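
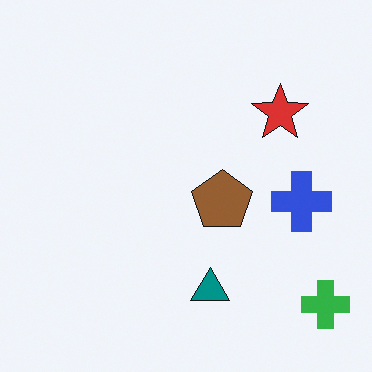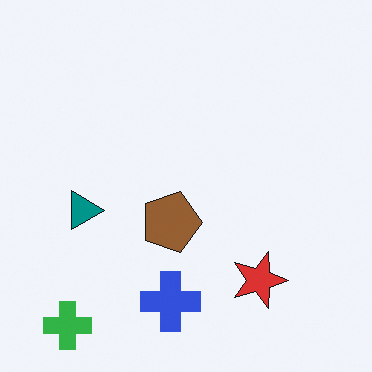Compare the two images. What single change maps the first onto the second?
It was rotated 90° clockwise.

The green cross sits in the bottom-right of the first image and the bottom-left of the second — consistent with a whole-image 90° clockwise rotation.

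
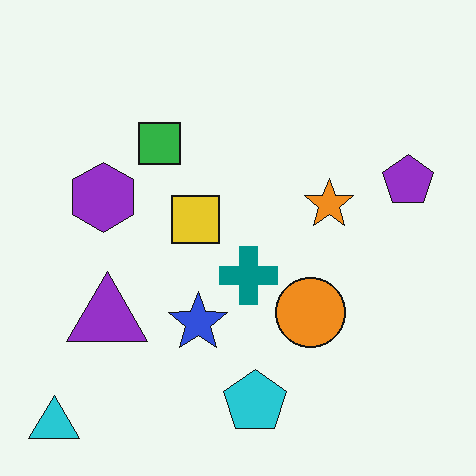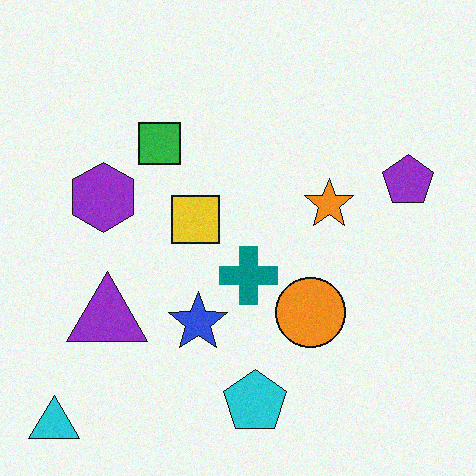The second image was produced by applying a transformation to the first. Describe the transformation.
Degraded with subtle gaussian noise.

Random speckle covers the whole image, including the flat background.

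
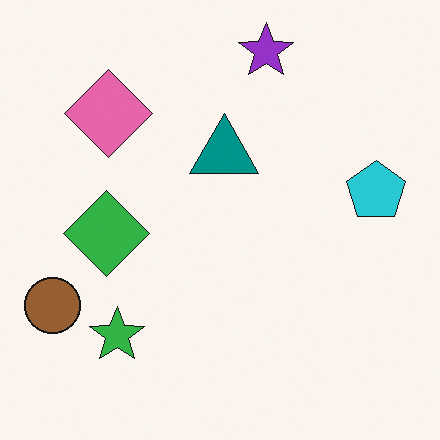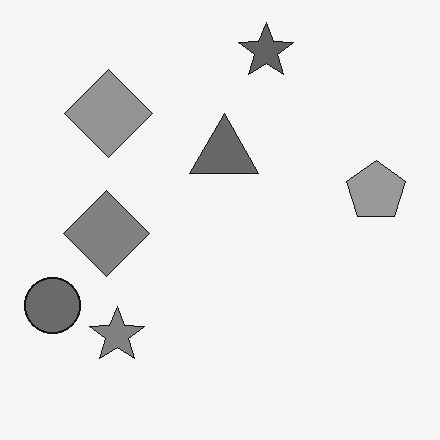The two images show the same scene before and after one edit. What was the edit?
The second image is the first converted to grayscale.

All color is removed — every shape is now a shade of grey.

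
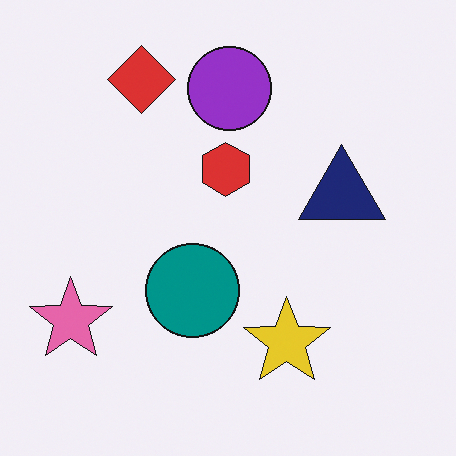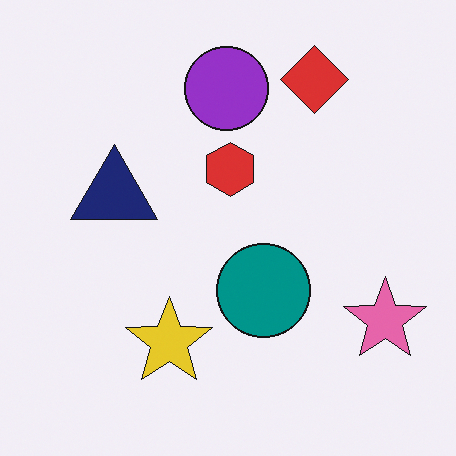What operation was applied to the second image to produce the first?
The image was flipped horizontally (left ↔ right).

The pink star is in the bottom-right of the second image and the bottom-left of the first — shapes on opposite sides of the vertical midline have swapped in a mirror flip.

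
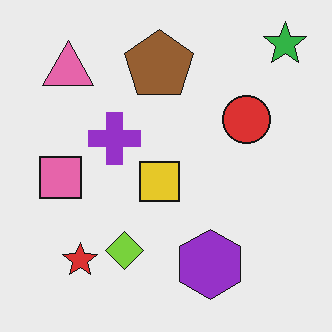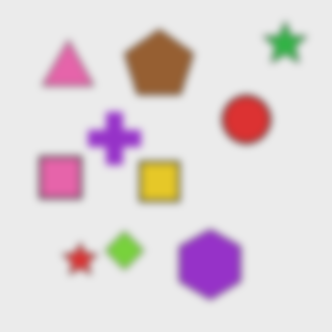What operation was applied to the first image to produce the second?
It was noticeably gaussian-blurred.

Shape edges and outlines are uniformly softened across the whole image.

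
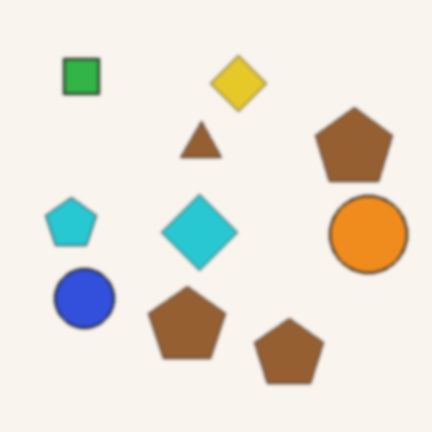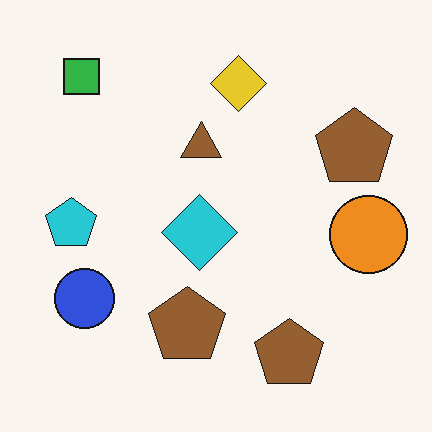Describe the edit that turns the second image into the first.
Given a subtle gaussian blur.

Shape edges and outlines are uniformly softened across the whole image.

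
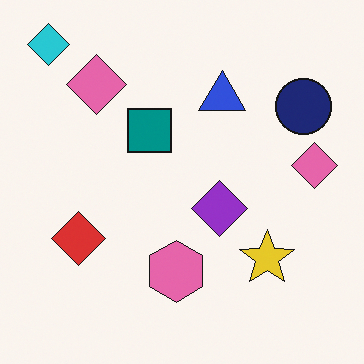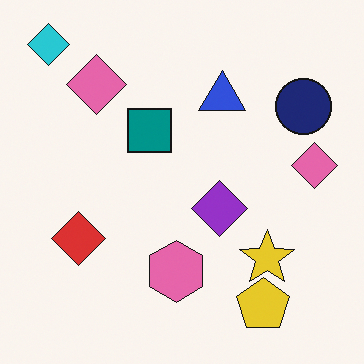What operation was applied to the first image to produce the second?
It was overlaid with an additional yellow pentagon.

A yellow pentagon appears in the second image that is absent from the first.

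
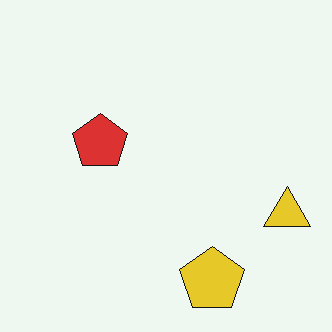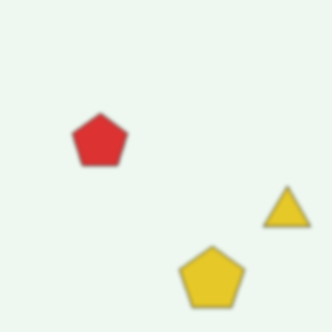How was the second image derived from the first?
It was slightly softened.

Shape edges and outlines are uniformly softened across the whole image.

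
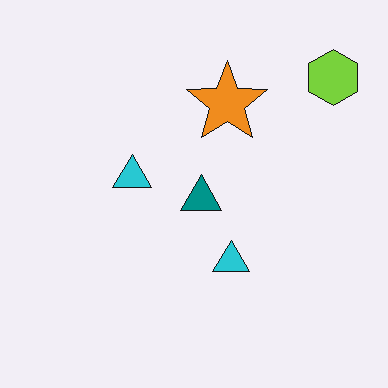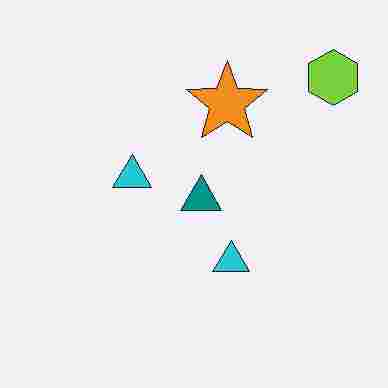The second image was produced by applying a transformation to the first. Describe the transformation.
The image was heavily JPEG-compressed with obvious blocking artifacts.

Blocky 8×8 compression artifacts appear around shape edges and the flat background shows ringing — characteristic JPEG degradation.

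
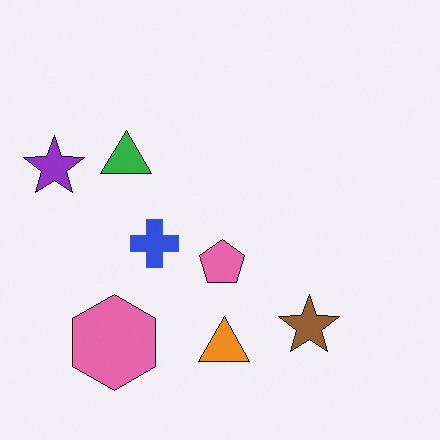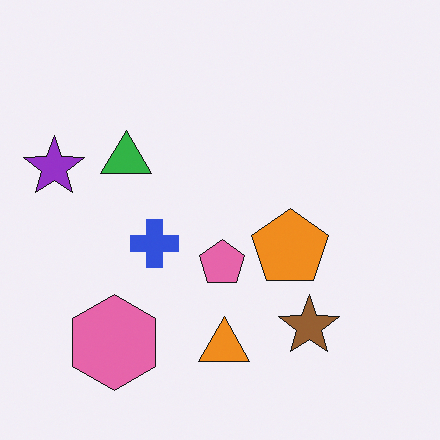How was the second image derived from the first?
The transformation is: overlaid with an additional orange pentagon.

An orange pentagon appears in the second image that is absent from the first.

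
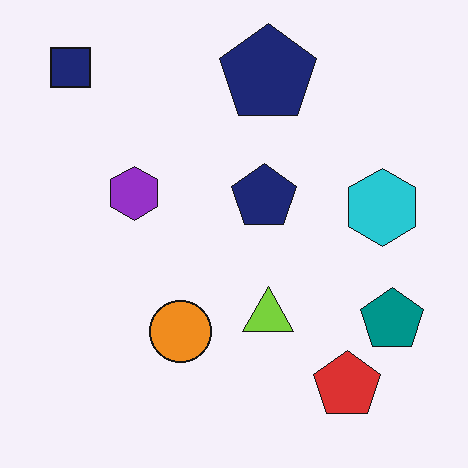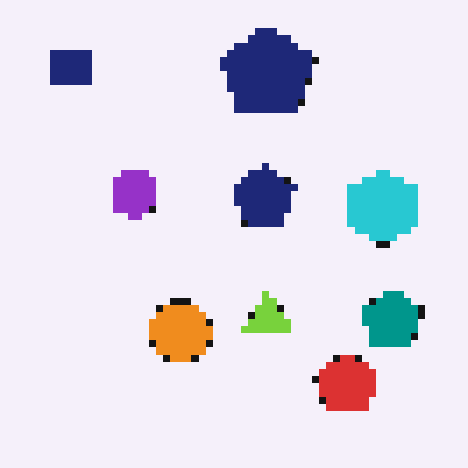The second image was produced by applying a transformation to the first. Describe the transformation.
The image was pixelated into visible square blocks.

Shapes are reduced to large square blocks; fine edges and outlines are lost — a downscale-then-upscale (mosaic) effect.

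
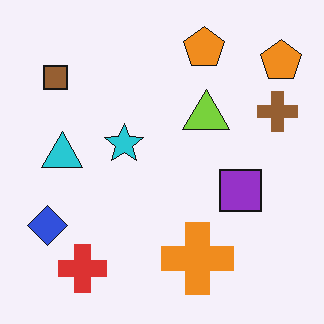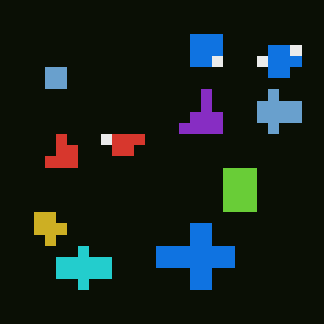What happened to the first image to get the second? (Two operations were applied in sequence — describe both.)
This is the original image color-inverted (negative), then heavily pixelated into large blocks.

The light background has become dark and every shape's color is its complement — a photographic negative. Shapes are reduced to large square blocks; fine edges and outlines are lost — a downscale-then-upscale (mosaic) effect.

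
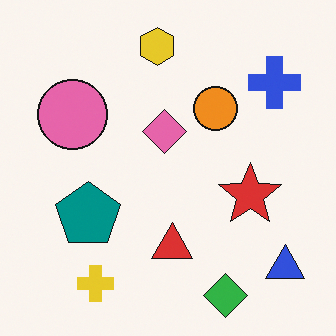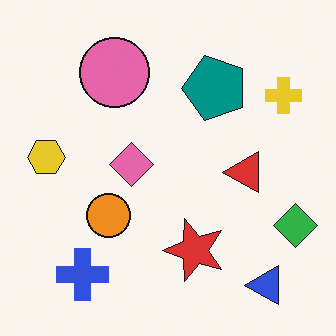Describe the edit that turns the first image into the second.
It was transposed (reflected across the top-left ↔ bottom-right diagonal).

Shapes have swapped their row and column positions — what was in the top-right is now in the bottom-left — a diagonal reflection.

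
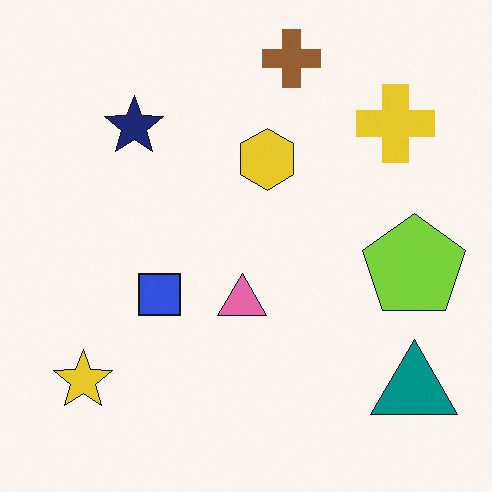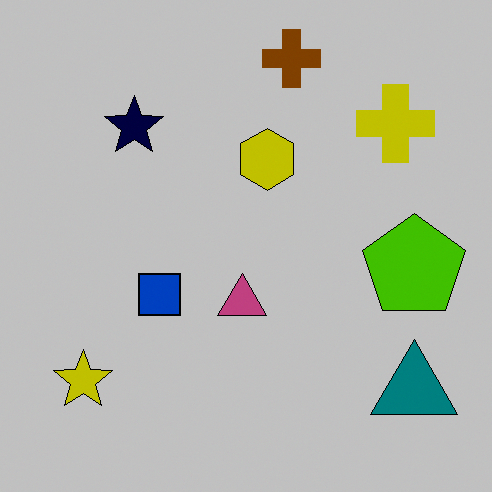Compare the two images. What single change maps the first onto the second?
The transformation is: heavily posterized to just a handful of flat colors.

Each flat color has snapped to a coarser quantized level — most visibly, the near-white background has dropped to a flat grey.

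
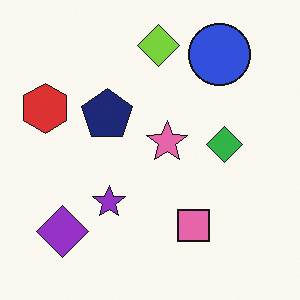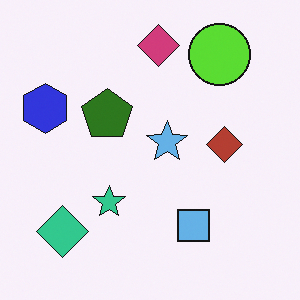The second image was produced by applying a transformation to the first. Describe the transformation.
The image was hue-shifted by a large amount.

Every shape's color has rotated by the same amount around the hue wheel — a uniform hue shift.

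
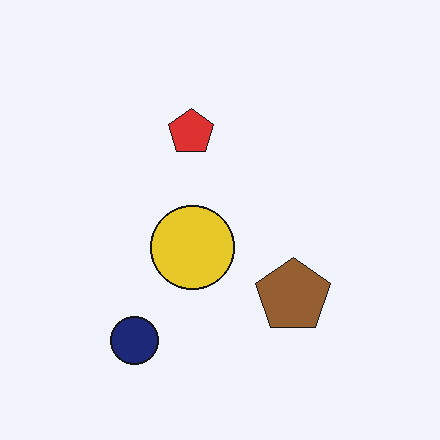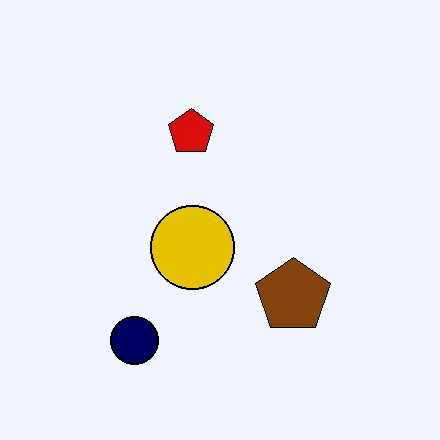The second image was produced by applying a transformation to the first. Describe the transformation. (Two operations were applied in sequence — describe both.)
The second image is the first given moderate JPEG compression, then given slightly increased contrast.

Blocky 8×8 compression artifacts appear around shape edges and the flat background shows ringing — characteristic JPEG degradation. Tones are pushed away from mid-grey across the whole image — a global contrast change.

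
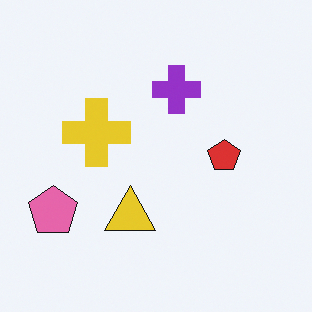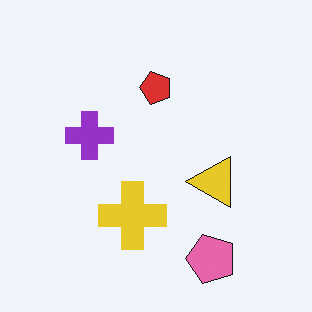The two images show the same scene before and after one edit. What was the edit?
The image was rotated 90° counter-clockwise.

The pink pentagon sits in the bottom-left of the first image and the bottom-right of the second — consistent with a whole-image 90° counter-clockwise rotation.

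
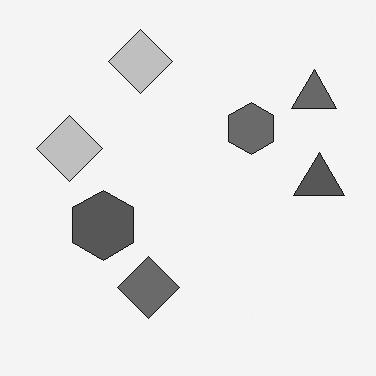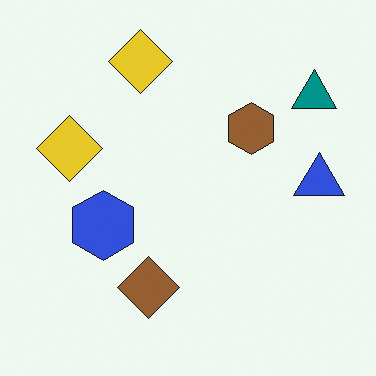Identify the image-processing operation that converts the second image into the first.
This is the original image converted to grayscale.

All color is removed — every shape is now a shade of grey.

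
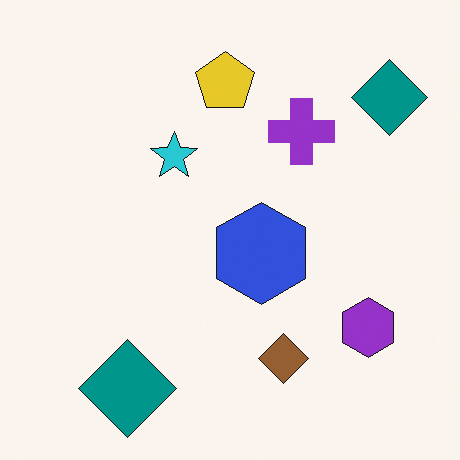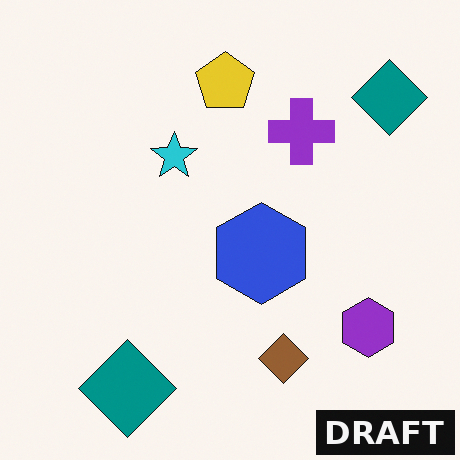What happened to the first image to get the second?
It was watermarked with the text "DRAFT" in the lower-right corner.

A dark label reading "DRAFT" appears in the lower-right corner.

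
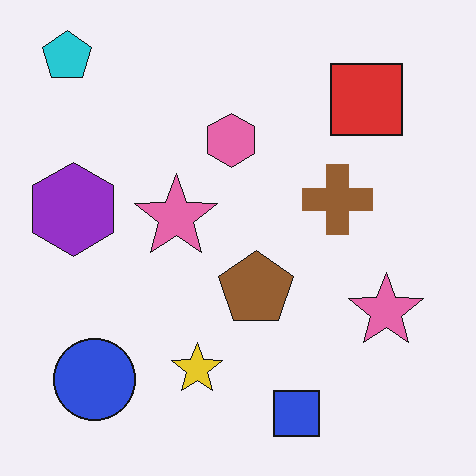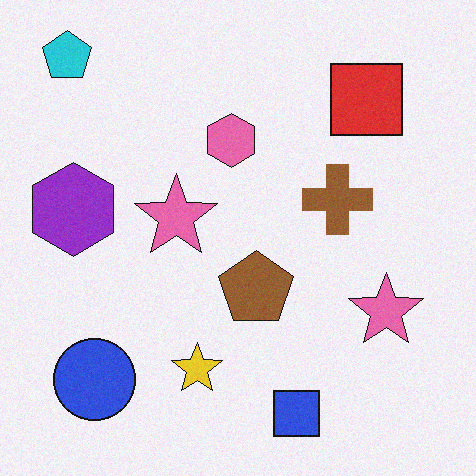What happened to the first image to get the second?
The second image is the first degraded with light additive noise.

Random speckle covers the whole image, including the flat background.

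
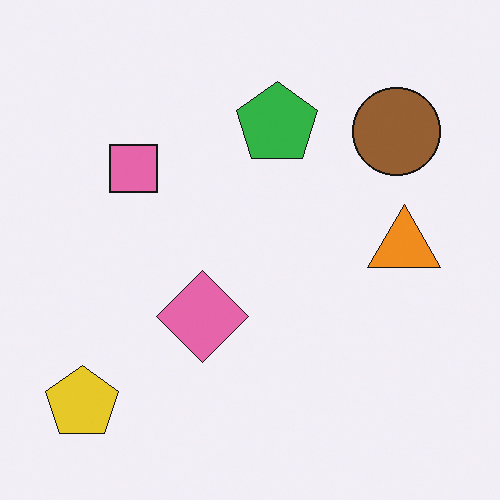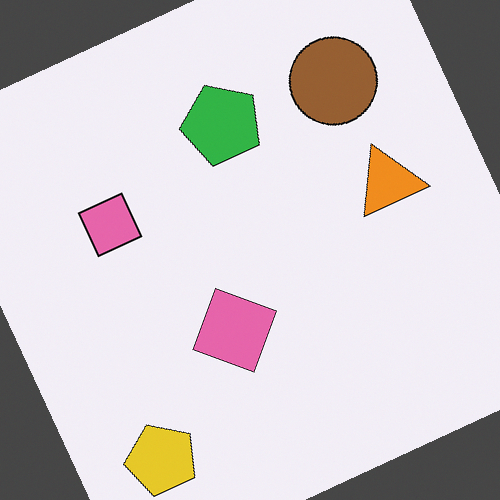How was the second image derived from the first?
The image was rotated counter-clockwise by a clearly visible amount.

Every shape is tilted by the same angle and the image corners show triangular fill wedges — a whole-image rotation by a non-right angle.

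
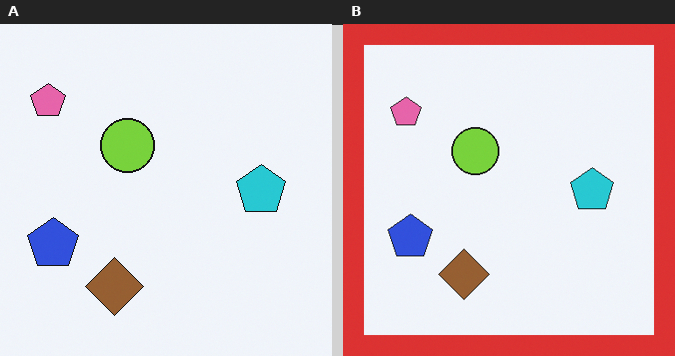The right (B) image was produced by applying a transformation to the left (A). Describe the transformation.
Framed with a red border.

A solid red frame runs around the edge of the right (B) image, with the content slightly shrunk inside it.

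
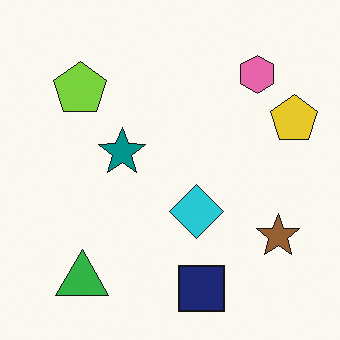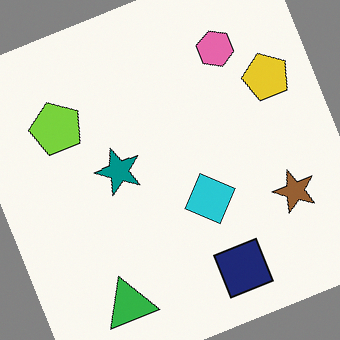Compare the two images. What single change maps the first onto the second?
The transformation is: rotated counter-clockwise by a moderate amount.

Every shape is tilted by the same angle and the image corners show triangular fill wedges — a whole-image rotation by a non-right angle.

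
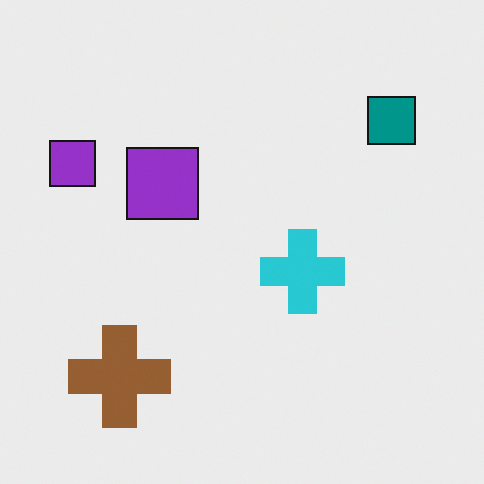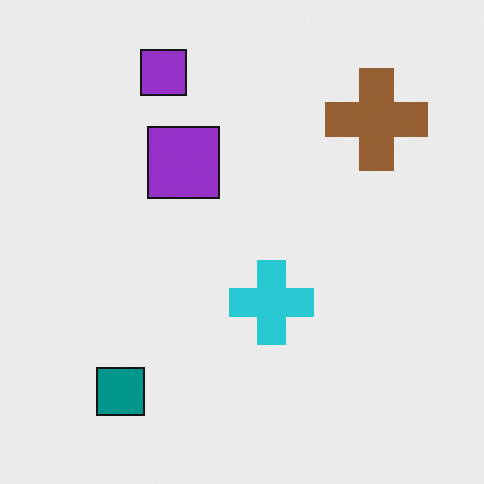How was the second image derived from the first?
The transformation is: transposed (reflected across the top-left ↔ bottom-right diagonal).

Shapes have swapped their row and column positions — what was in the top-right is now in the bottom-left — a diagonal reflection.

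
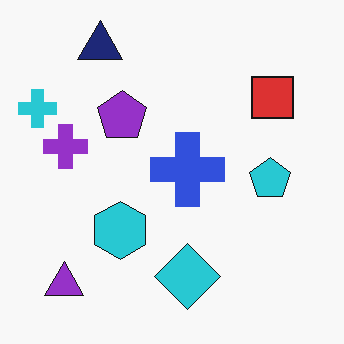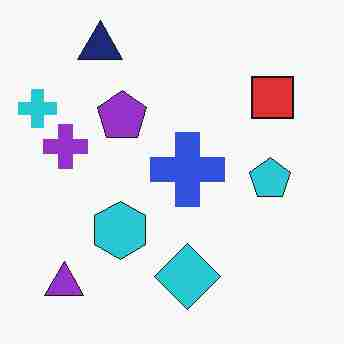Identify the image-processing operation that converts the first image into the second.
The second image is the first degraded with heavy JPEG compression.

Blocky 8×8 compression artifacts appear around shape edges and the flat background shows ringing — characteristic JPEG degradation.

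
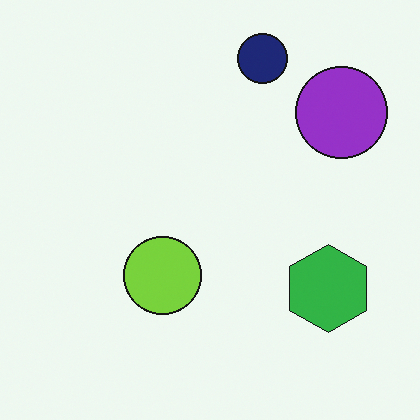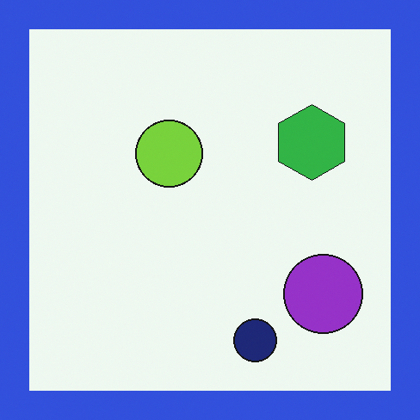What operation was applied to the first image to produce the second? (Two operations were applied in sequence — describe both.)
The transformation is: flipped vertically (top ↔ bottom), then framed with a blue border.

The navy circle is in the top of the first image and the bottom of the second — shapes on opposite sides of the horizontal midline have swapped in a mirror flip. A solid blue frame runs around the edge of the second image, with the content slightly shrunk inside it.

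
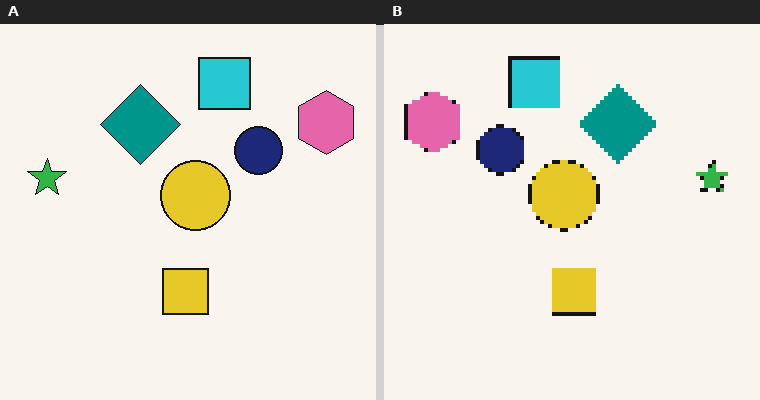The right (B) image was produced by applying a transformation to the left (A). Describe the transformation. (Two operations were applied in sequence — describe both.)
The transformation is: flipped horizontally (left ↔ right), then mildly pixelated.

The green star is in the left of the left (A) image and the right of the right (B) — shapes on opposite sides of the vertical midline have swapped in a mirror flip. Shapes are reduced to large square blocks; fine edges and outlines are lost — a downscale-then-upscale (mosaic) effect.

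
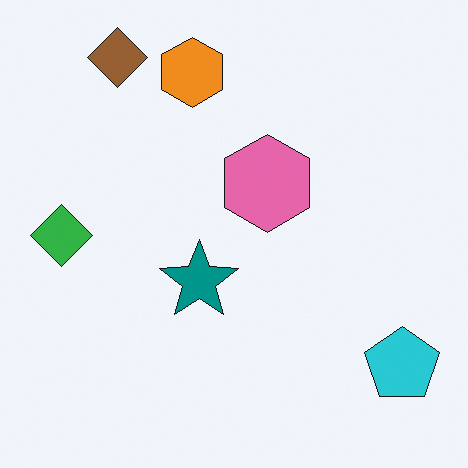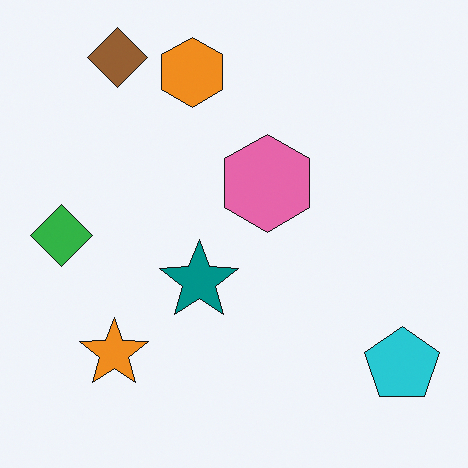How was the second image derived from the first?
Overlaid with an additional orange star.

An orange star appears in the second image that is absent from the first.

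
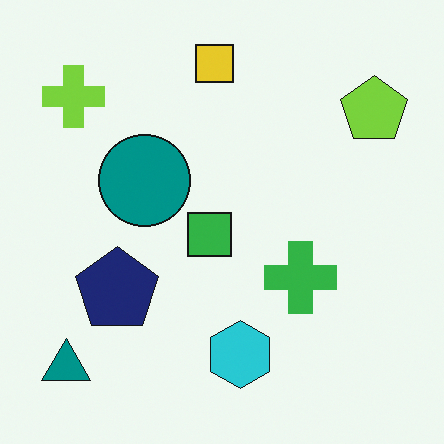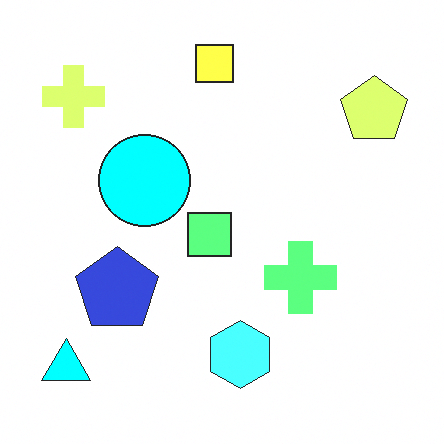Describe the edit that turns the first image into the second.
This is the original image brightened a lot.

Every pixel — background and shapes alike — is uniformly brightened.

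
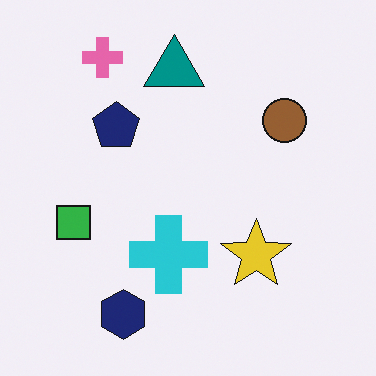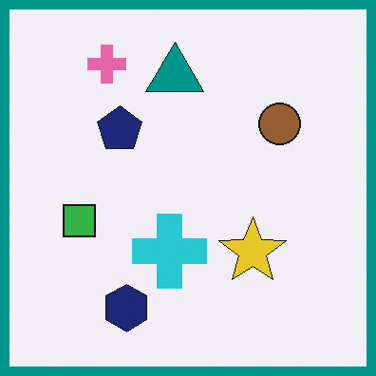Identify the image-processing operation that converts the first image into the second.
This is the original image framed with a teal border.

A solid teal frame runs around the edge of the second image, with the content slightly shrunk inside it.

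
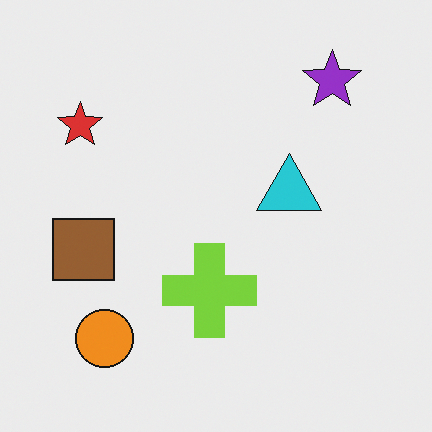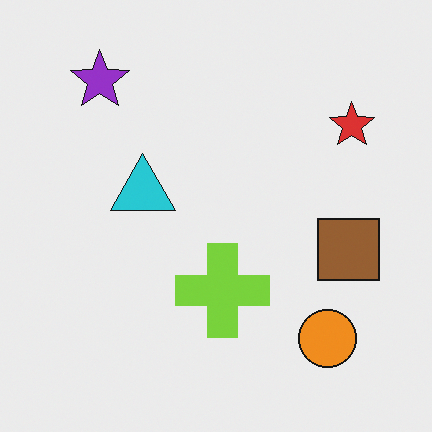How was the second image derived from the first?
The second image is the first flipped horizontally (left ↔ right).

The red star is in the top-left of the first image and the top-right of the second — shapes on opposite sides of the vertical midline have swapped in a mirror flip.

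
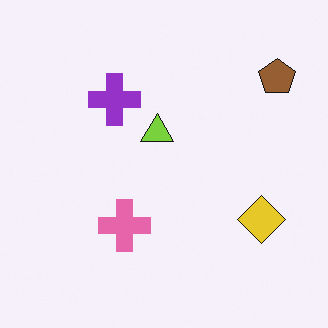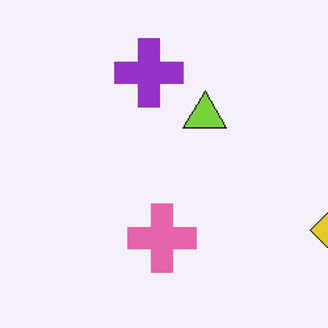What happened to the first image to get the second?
Cropped to a modestly smaller region and rescaled.

The visible shapes are larger and the field of view is narrower; shapes near the original edges may be partly or wholly outside the frame — a crop-and-rescale.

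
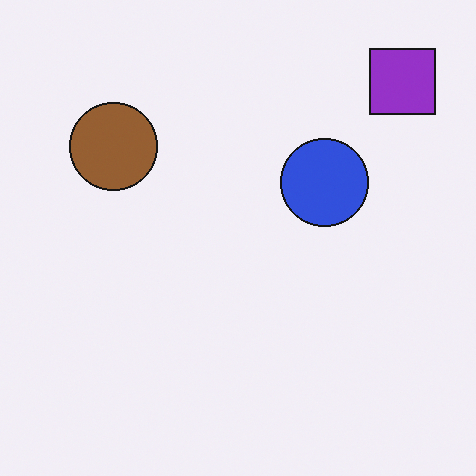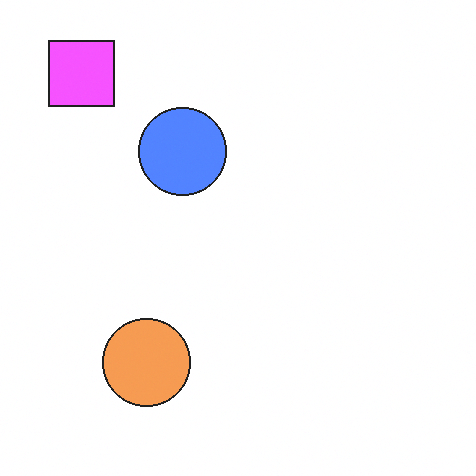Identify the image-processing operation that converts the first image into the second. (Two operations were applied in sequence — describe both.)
The second image is the first noticeably brightened, then rotated 90° counter-clockwise.

Every pixel — background and shapes alike — is uniformly brightened. The purple square sits in the top-right of the first image and the top-left of the second — consistent with a whole-image 90° counter-clockwise rotation.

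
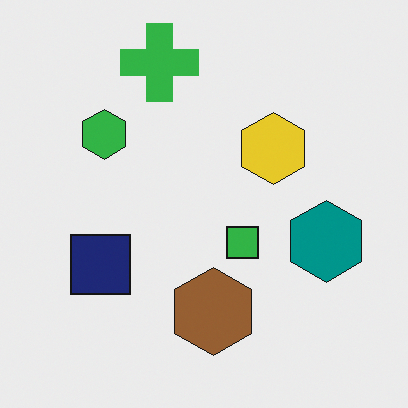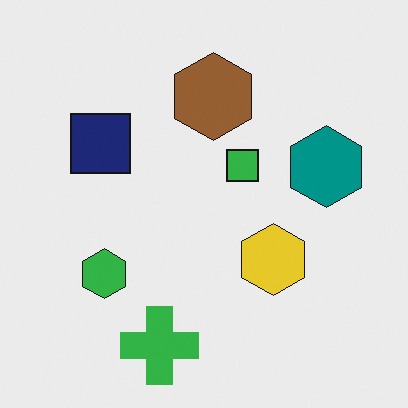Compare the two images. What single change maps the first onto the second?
The image was flipped vertically (top ↔ bottom).

The green cross is in the top of the first image and the bottom of the second — shapes on opposite sides of the horizontal midline have swapped in a mirror flip.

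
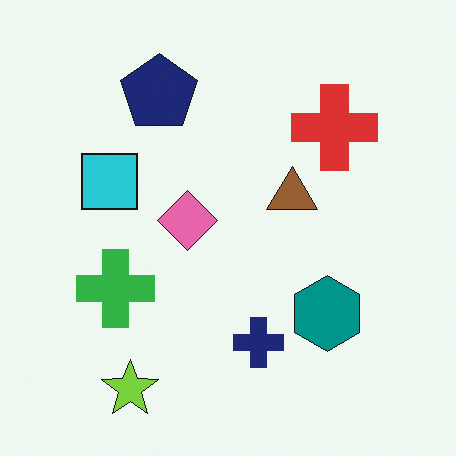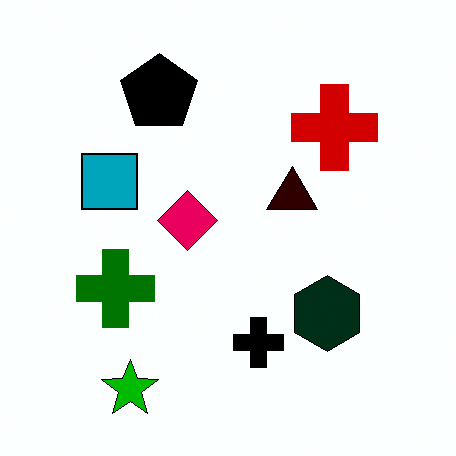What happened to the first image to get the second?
The second image is the first boosted in contrast.

Tones are pushed away from mid-grey across the whole image — a global contrast change.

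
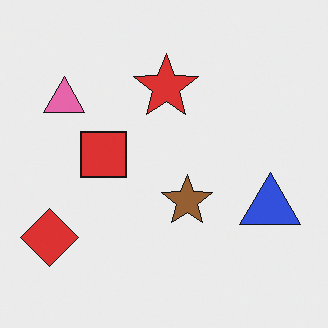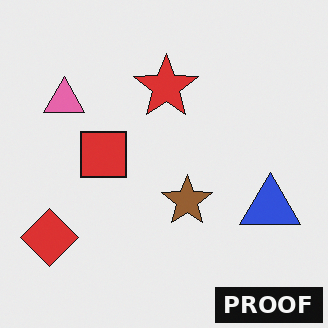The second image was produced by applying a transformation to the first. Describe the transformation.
Watermarked with the text "PROOF" in the lower-right corner.

A dark label reading "PROOF" appears in the lower-right corner.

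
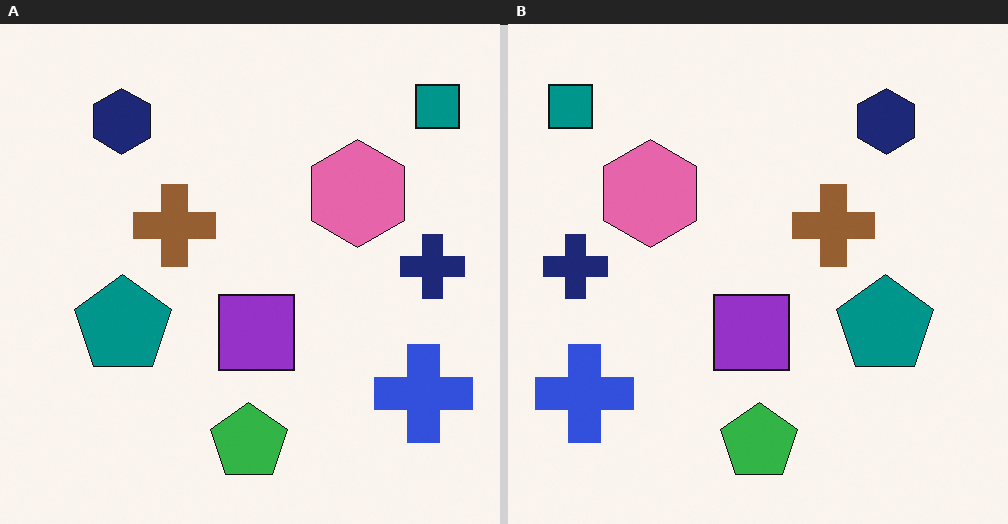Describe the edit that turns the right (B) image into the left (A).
The image was flipped horizontally (left ↔ right).

The teal square is in the top-left of the right (B) image and the top-right of the left (A) — shapes on opposite sides of the vertical midline have swapped in a mirror flip.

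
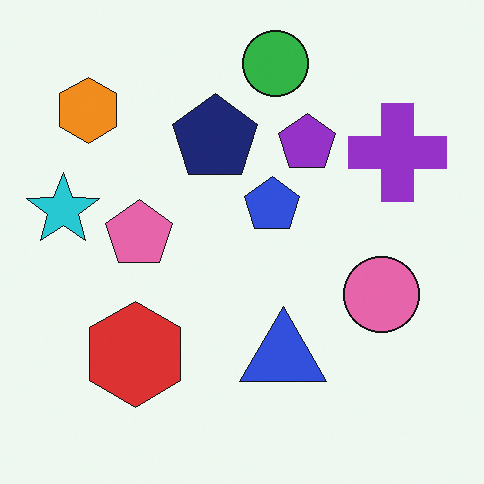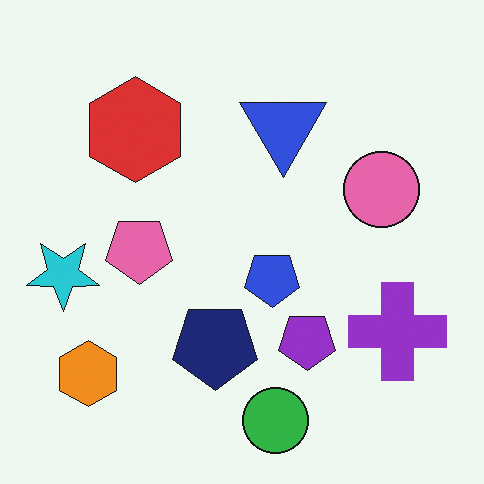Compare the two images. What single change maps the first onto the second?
This is the original image flipped vertically (top ↔ bottom).

The green circle is in the top of the first image and the bottom of the second — shapes on opposite sides of the horizontal midline have swapped in a mirror flip.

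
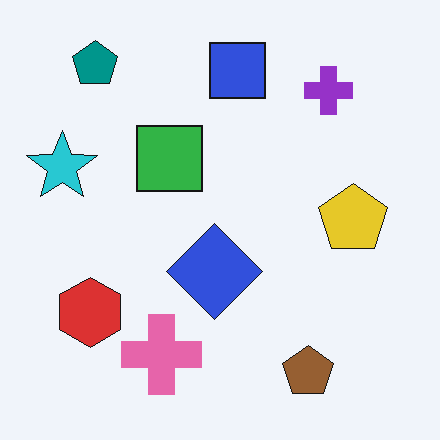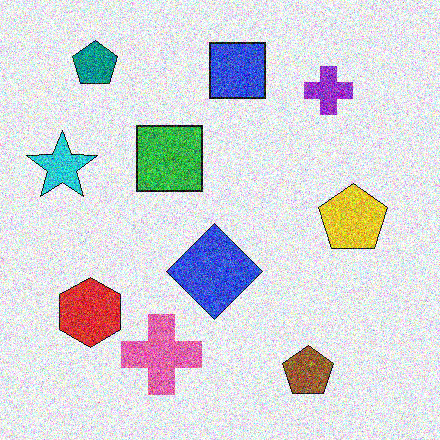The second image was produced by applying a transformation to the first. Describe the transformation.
It was degraded with strong gaussian noise.

Random speckle covers the whole image, including the flat background.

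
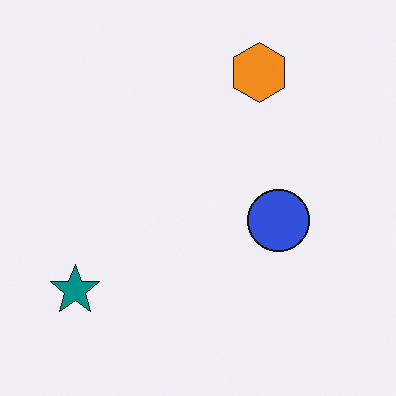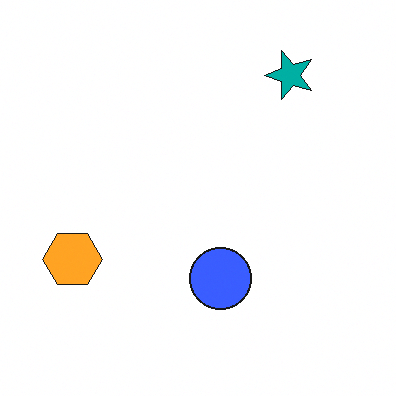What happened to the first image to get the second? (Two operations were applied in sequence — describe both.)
This is the original image transposed (reflected across the top-left ↔ bottom-right diagonal), then slightly brightened.

Shapes have swapped their row and column positions — what was in the top-right is now in the bottom-left — a diagonal reflection. Every pixel — background and shapes alike — is uniformly brightened.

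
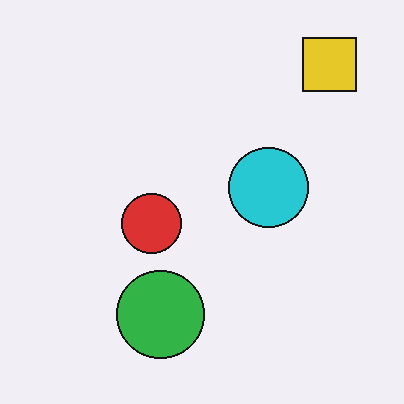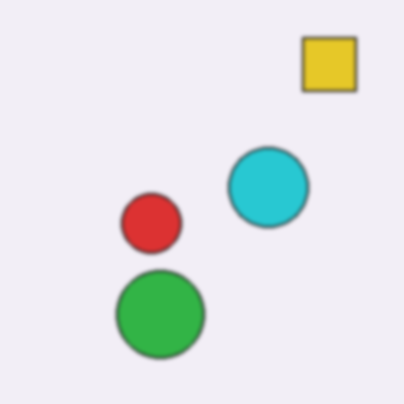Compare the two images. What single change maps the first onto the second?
This is the original image lightly blurred.

Shape edges and outlines are uniformly softened across the whole image.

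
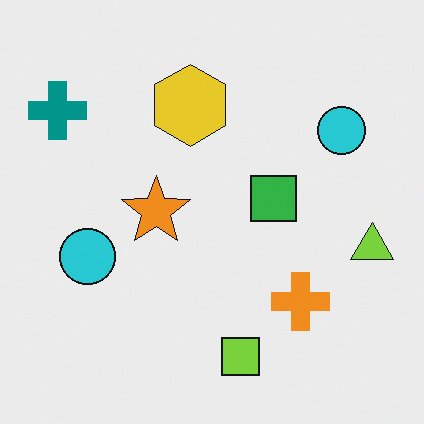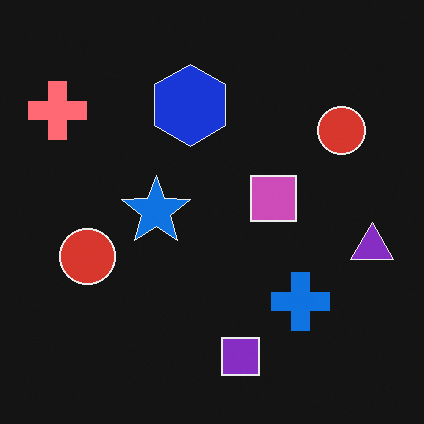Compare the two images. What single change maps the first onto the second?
The image was color-inverted (negative).

The light background has become dark and every shape's color is its complement — a photographic negative.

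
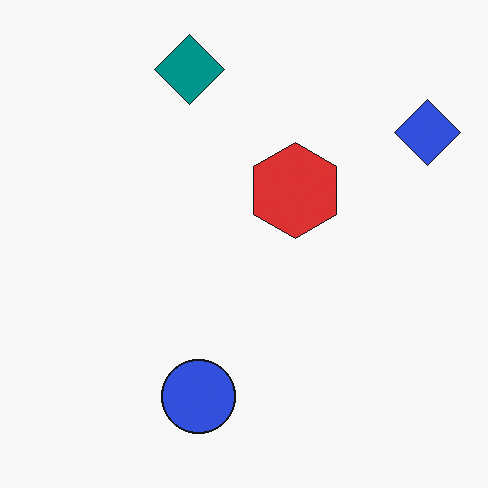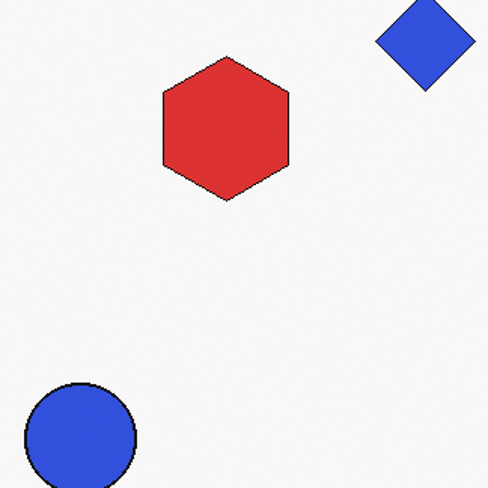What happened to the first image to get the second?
It was cropped to a modestly smaller region and rescaled.

The visible shapes are larger and the field of view is narrower; shapes near the original edges may be partly or wholly outside the frame — a crop-and-rescale.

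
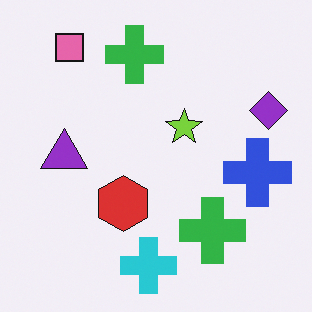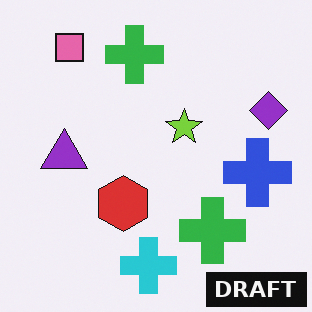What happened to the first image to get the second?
The image was watermarked with the text "DRAFT" in the lower-right corner.

A dark label reading "DRAFT" appears in the lower-right corner.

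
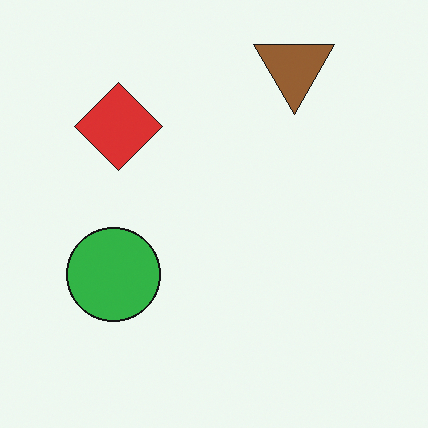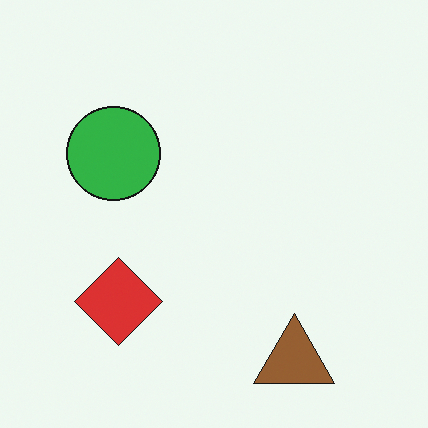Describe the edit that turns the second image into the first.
It was flipped vertically (top ↔ bottom).

The brown triangle is in the bottom-right of the second image and the top-right of the first — shapes on opposite sides of the horizontal midline have swapped in a mirror flip.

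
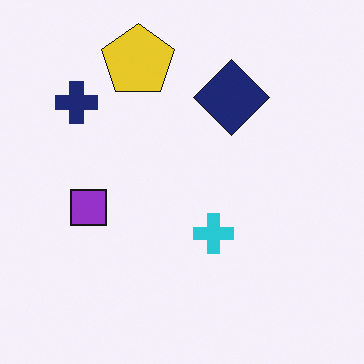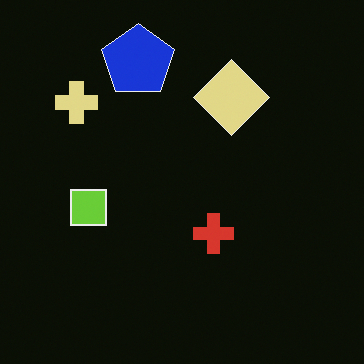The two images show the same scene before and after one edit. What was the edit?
The image was color-inverted (negative).

The light background has become dark and every shape's color is its complement — a photographic negative.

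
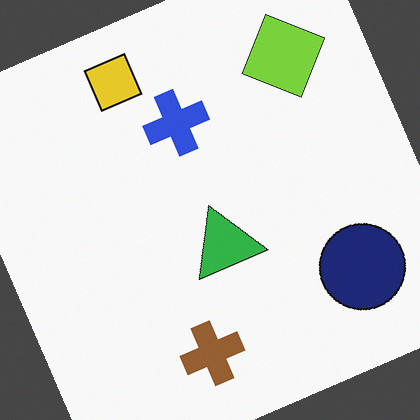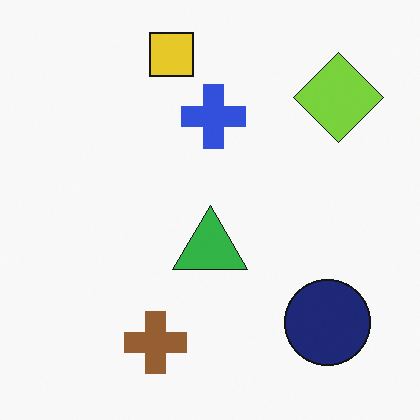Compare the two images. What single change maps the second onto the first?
Rotated counter-clockwise by a clearly visible amount.

Every shape is tilted by the same angle and the image corners show triangular fill wedges — a whole-image rotation by a non-right angle.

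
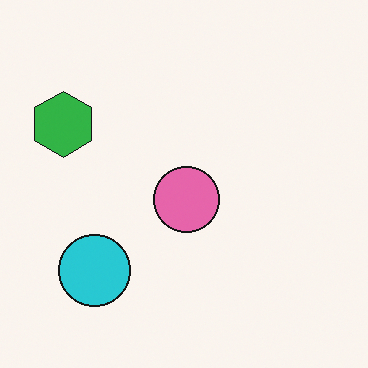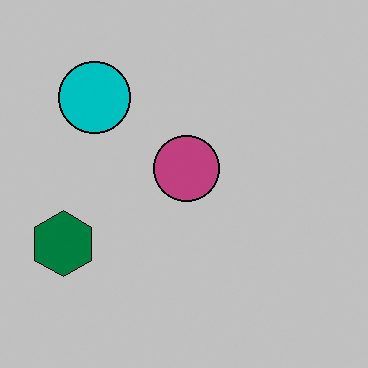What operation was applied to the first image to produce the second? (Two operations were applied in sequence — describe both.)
The image was heavily posterized to just a handful of flat colors, then flipped vertically (top ↔ bottom).

Each flat color has snapped to a coarser quantized level — most visibly, the near-white background has dropped to a flat grey. The cyan circle is in the bottom-left of the first image and the top-left of the second — shapes on opposite sides of the horizontal midline have swapped in a mirror flip.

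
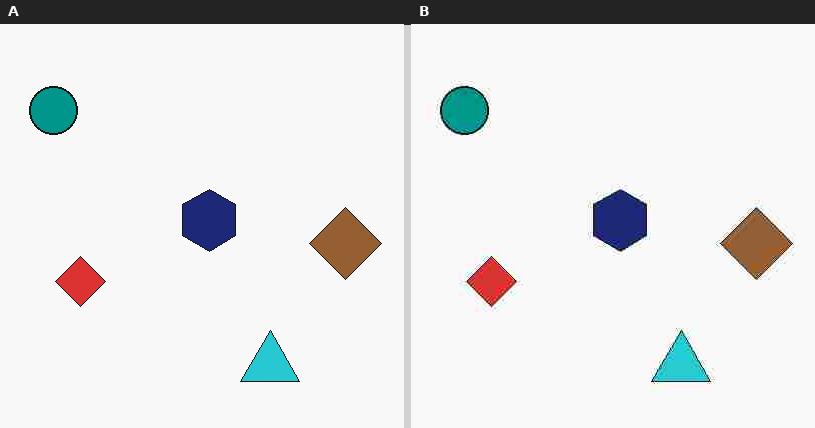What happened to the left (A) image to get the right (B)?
It was degraded with heavy JPEG compression.

Blocky 8×8 compression artifacts appear around shape edges and the flat background shows ringing — characteristic JPEG degradation.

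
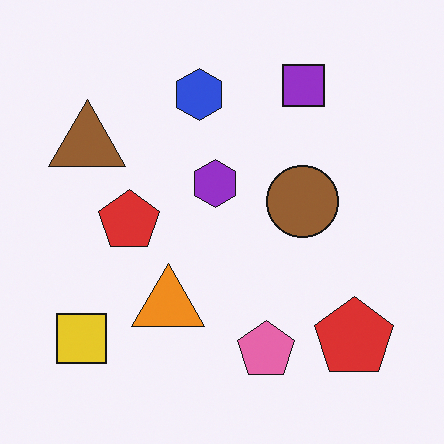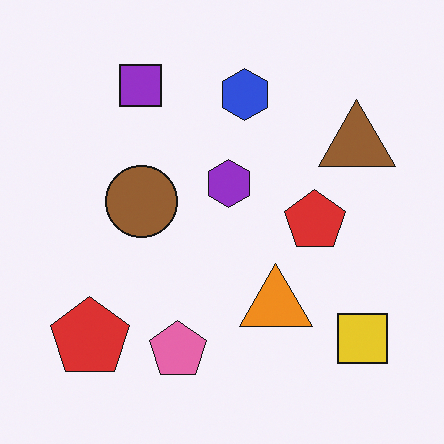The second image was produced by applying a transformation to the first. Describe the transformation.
The transformation is: flipped horizontally (left ↔ right).

The yellow square is in the bottom-left of the first image and the bottom-right of the second — shapes on opposite sides of the vertical midline have swapped in a mirror flip.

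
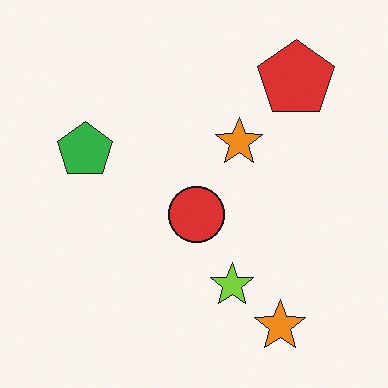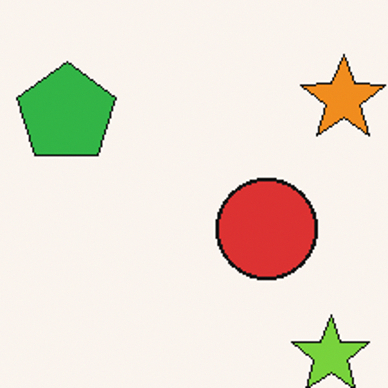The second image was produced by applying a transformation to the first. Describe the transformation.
The image was cropped to a noticeably smaller region and rescaled.

The visible shapes are larger and the field of view is narrower; shapes near the original edges may be partly or wholly outside the frame — a crop-and-rescale.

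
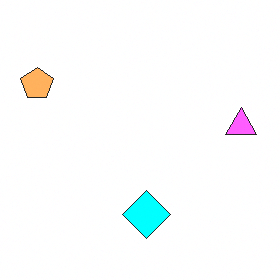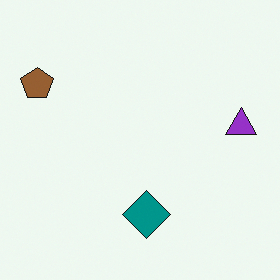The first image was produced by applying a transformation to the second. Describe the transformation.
The first image is the second noticeably brightened.

Every pixel — background and shapes alike — is uniformly brightened.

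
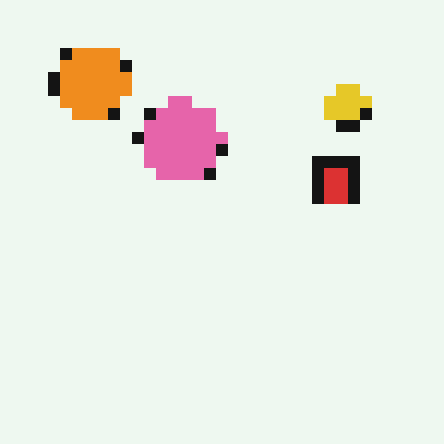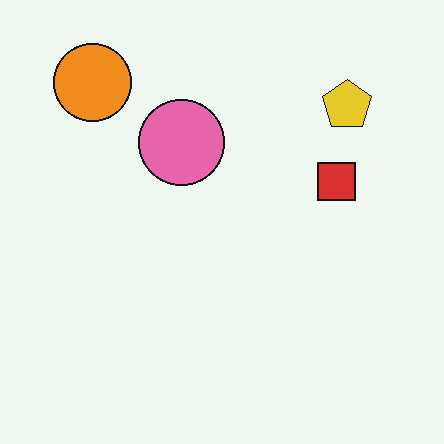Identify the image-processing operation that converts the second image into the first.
The transformation is: coarsely pixelated.

Shapes are reduced to large square blocks; fine edges and outlines are lost — a downscale-then-upscale (mosaic) effect.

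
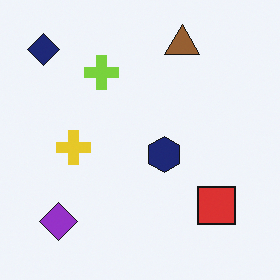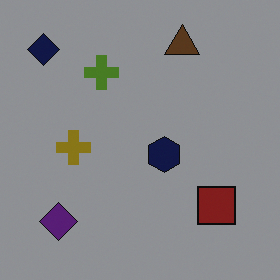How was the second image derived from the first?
Noticeably darkened.

Every pixel — background and shapes alike — is uniformly darkened.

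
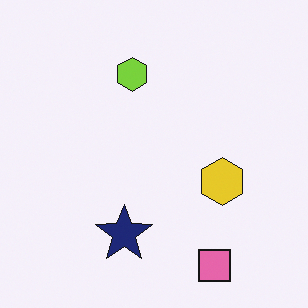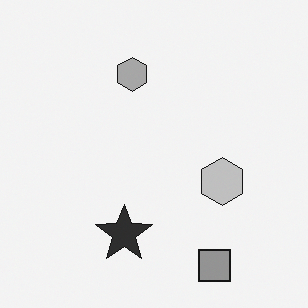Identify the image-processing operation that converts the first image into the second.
It was converted to grayscale.

All color is removed — every shape is now a shade of grey.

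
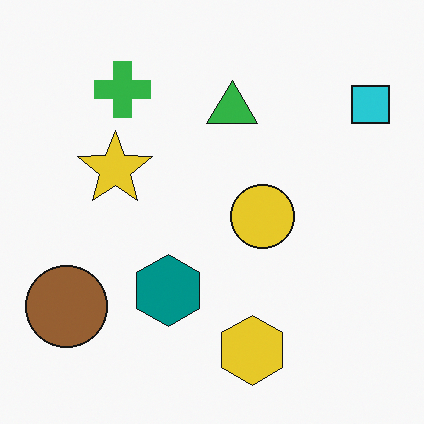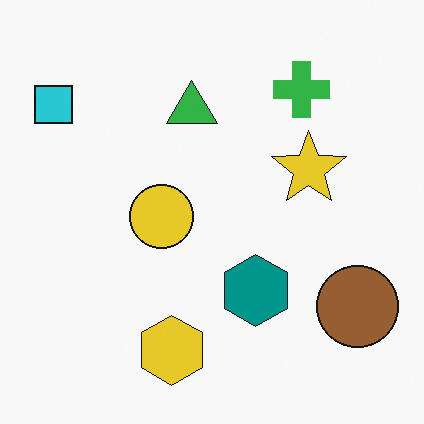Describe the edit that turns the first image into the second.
Flipped horizontally (left ↔ right).

The cyan square is in the top-right of the first image and the top-left of the second — shapes on opposite sides of the vertical midline have swapped in a mirror flip.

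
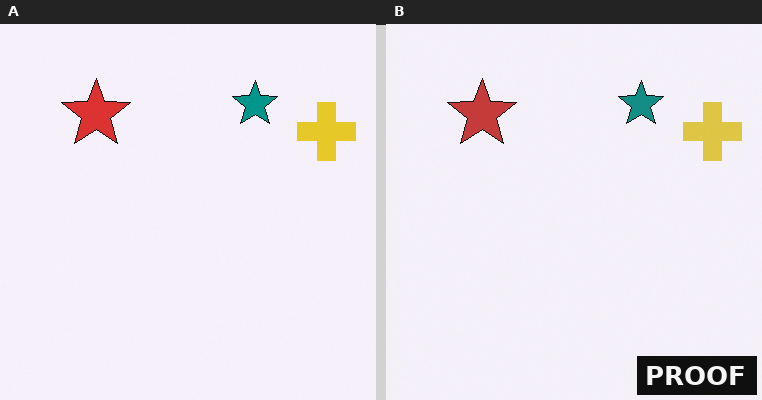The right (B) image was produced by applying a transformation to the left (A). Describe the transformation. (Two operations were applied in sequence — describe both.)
It was slightly desaturated, then watermarked with the text "PROOF" in the lower-right corner.

All colors are more muted and greyish — a global saturation change. A dark label reading "PROOF" appears in the lower-right corner.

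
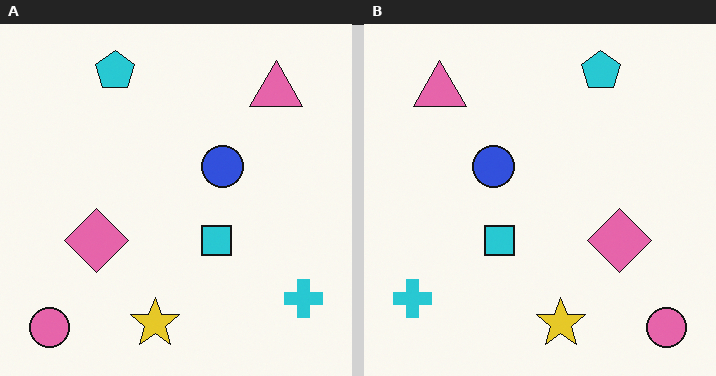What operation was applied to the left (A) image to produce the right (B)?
It was flipped horizontally (left ↔ right).

The cyan cross is in the bottom-right of the left (A) image and the bottom-left of the right (B) — shapes on opposite sides of the vertical midline have swapped in a mirror flip.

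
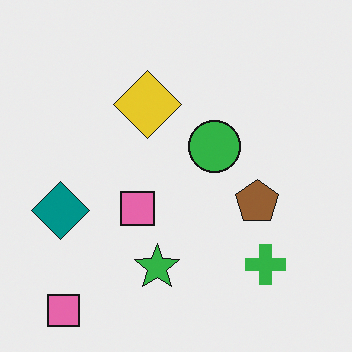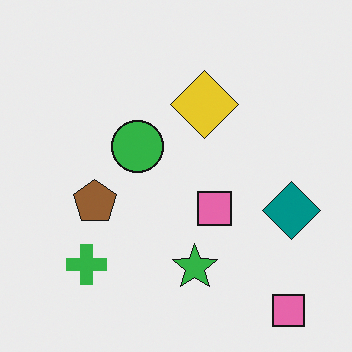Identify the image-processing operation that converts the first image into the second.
It was flipped horizontally (left ↔ right).

The teal diamond is in the left of the first image and the right of the second — shapes on opposite sides of the vertical midline have swapped in a mirror flip.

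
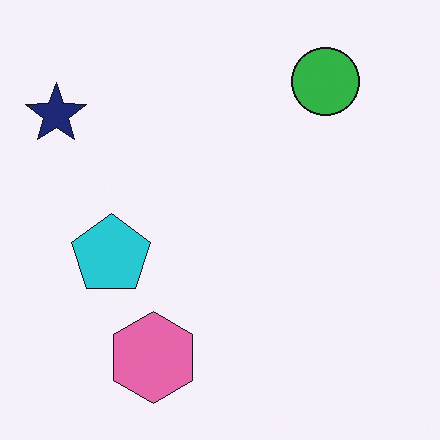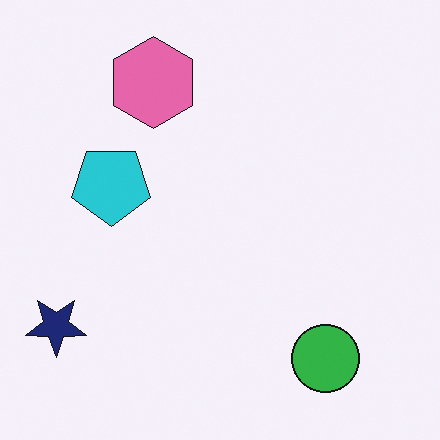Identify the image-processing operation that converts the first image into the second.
The transformation is: flipped vertically (top ↔ bottom).

The green circle is in the top-right of the first image and the bottom-right of the second — shapes on opposite sides of the horizontal midline have swapped in a mirror flip.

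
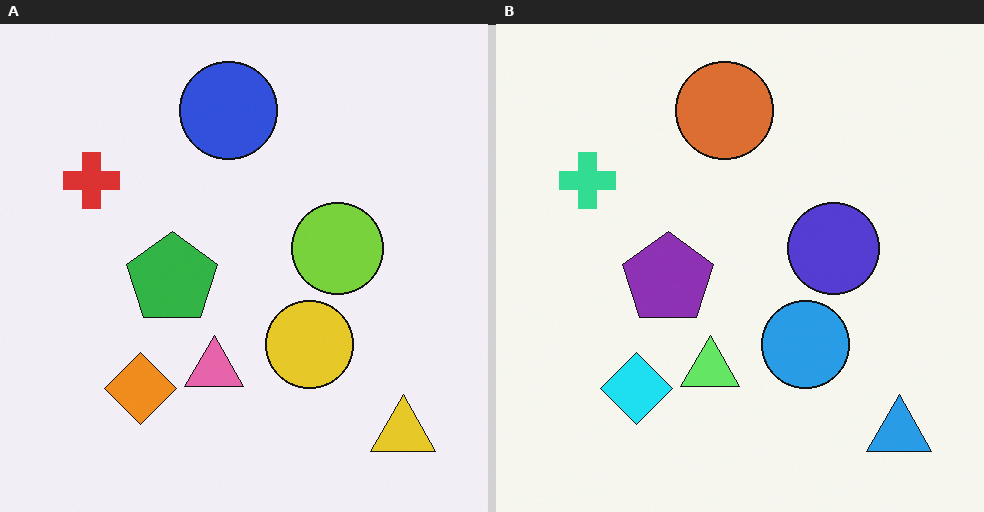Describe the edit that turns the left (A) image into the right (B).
Hue-shifted noticeably.

Every shape's color has rotated by the same amount around the hue wheel — a uniform hue shift.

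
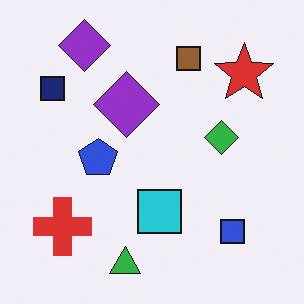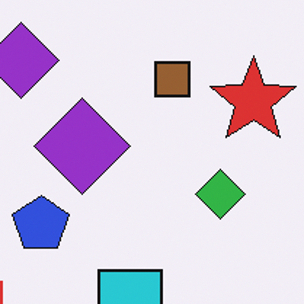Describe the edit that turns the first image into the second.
The transformation is: cropped slightly and scaled back up.

The visible shapes are larger and the field of view is narrower; shapes near the original edges may be partly or wholly outside the frame — a crop-and-rescale.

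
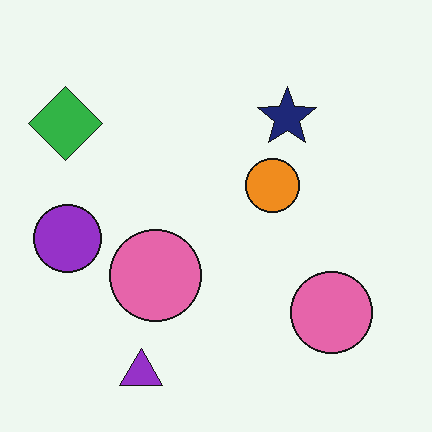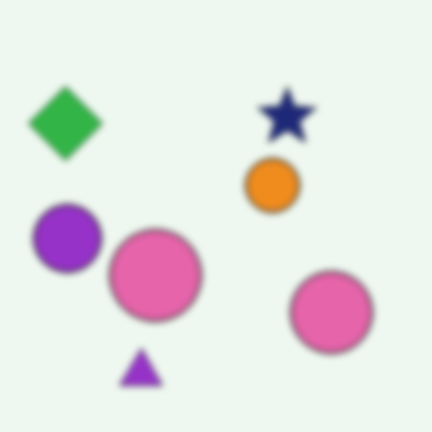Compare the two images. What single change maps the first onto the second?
This is the original image moderately blurred.

Shape edges and outlines are uniformly softened across the whole image.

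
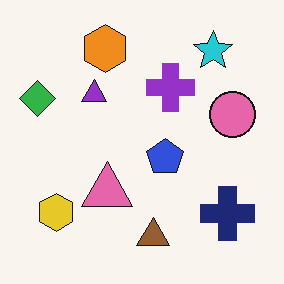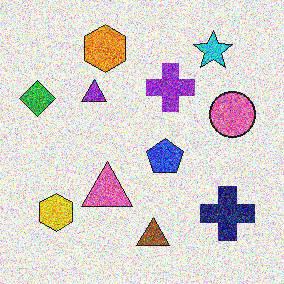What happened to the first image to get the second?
This is the original image degraded with strong gaussian noise.

Random speckle covers the whole image, including the flat background.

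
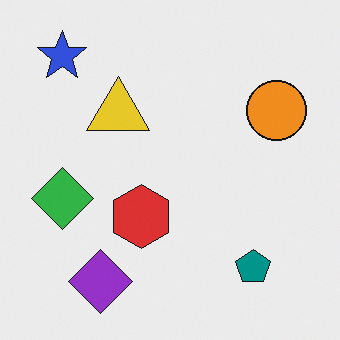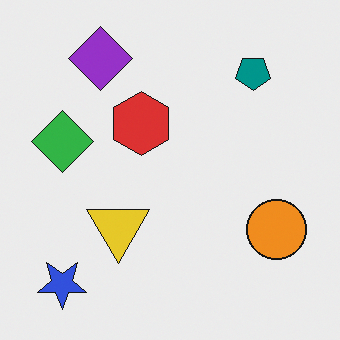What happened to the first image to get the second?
The transformation is: flipped vertically (top ↔ bottom).

The blue star is in the top-left of the first image and the bottom-left of the second — shapes on opposite sides of the horizontal midline have swapped in a mirror flip.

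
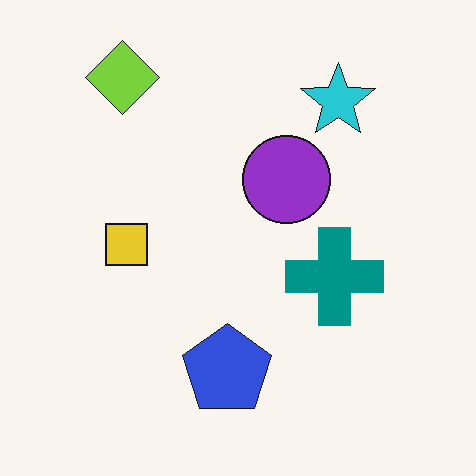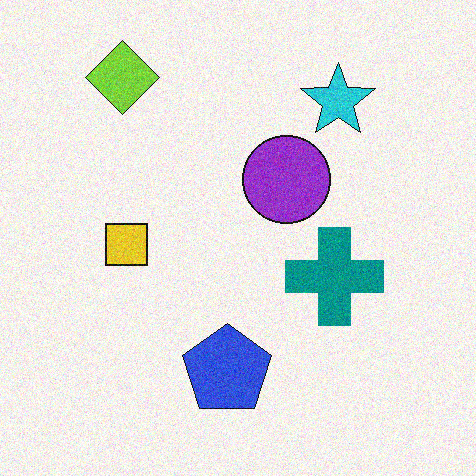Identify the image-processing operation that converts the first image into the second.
It was degraded with visible gaussian noise.

Random speckle covers the whole image, including the flat background.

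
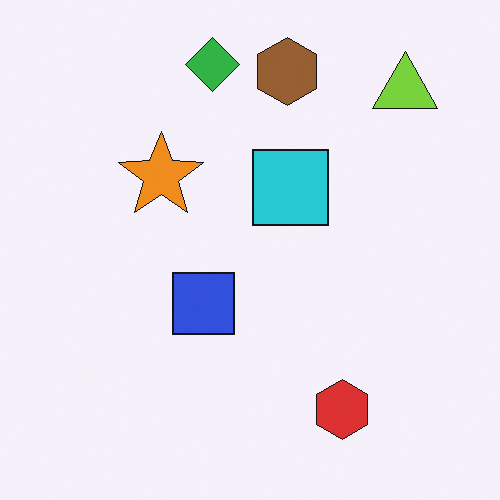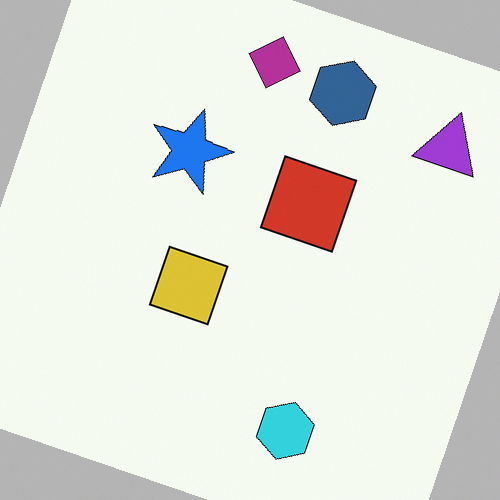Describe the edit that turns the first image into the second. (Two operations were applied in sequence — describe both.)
The second image is the first rotated clockwise by a clearly visible amount, then hue-shifted by a large amount.

Every shape is tilted by the same angle and the image corners show triangular fill wedges — a whole-image rotation by a non-right angle. Every shape's color has rotated by the same amount around the hue wheel — a uniform hue shift.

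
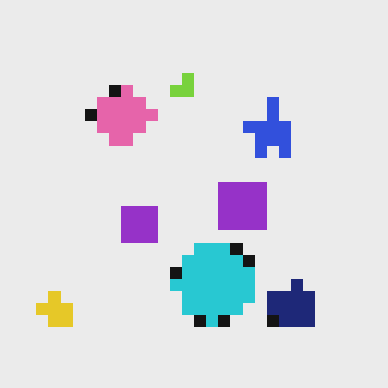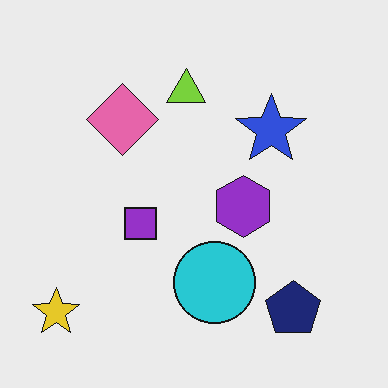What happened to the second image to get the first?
This is the original image heavily pixelated into large blocks.

Shapes are reduced to large square blocks; fine edges and outlines are lost — a downscale-then-upscale (mosaic) effect.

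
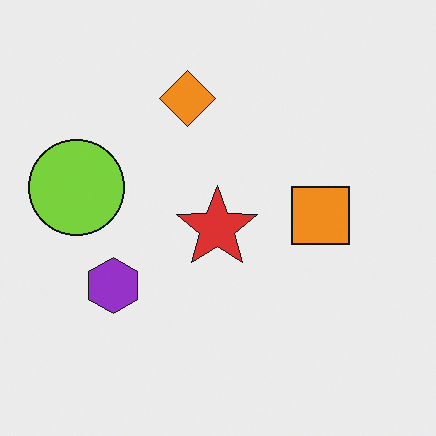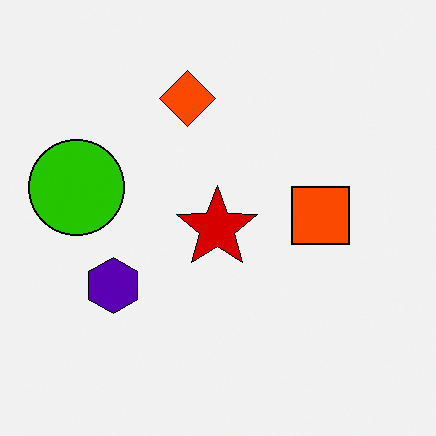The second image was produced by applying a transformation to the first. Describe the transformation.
The second image is the first boosted in contrast.

Tones are pushed away from mid-grey across the whole image — a global contrast change.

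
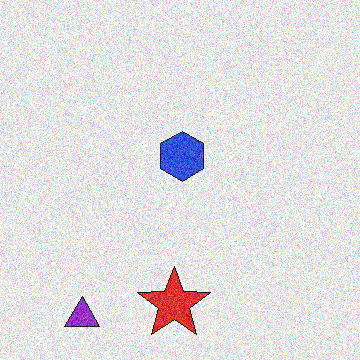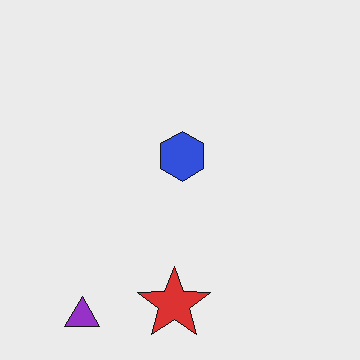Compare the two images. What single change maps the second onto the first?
The first image is the second degraded with moderate additive noise.

Random speckle covers the whole image, including the flat background.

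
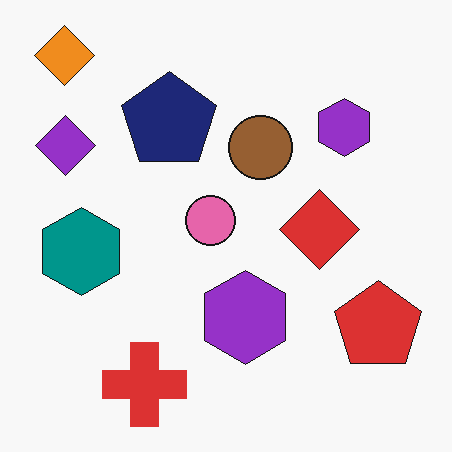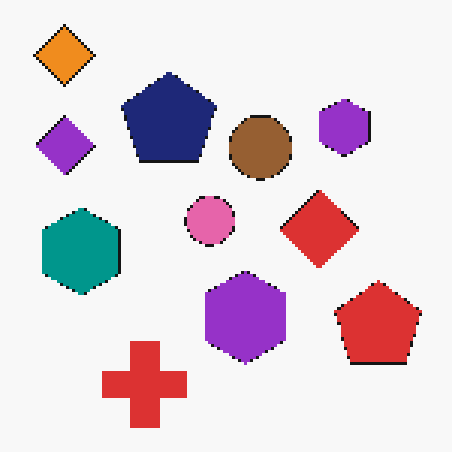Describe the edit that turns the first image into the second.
The transformation is: lightly pixelated (a mild mosaic effect).

Shapes are reduced to large square blocks; fine edges and outlines are lost — a downscale-then-upscale (mosaic) effect.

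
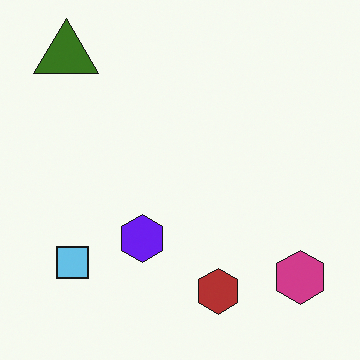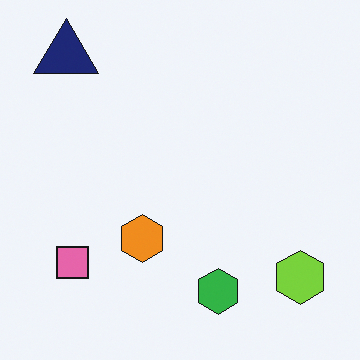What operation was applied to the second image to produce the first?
The first image is the second hue-shifted by a large amount.

Every shape's color has rotated by the same amount around the hue wheel — a uniform hue shift.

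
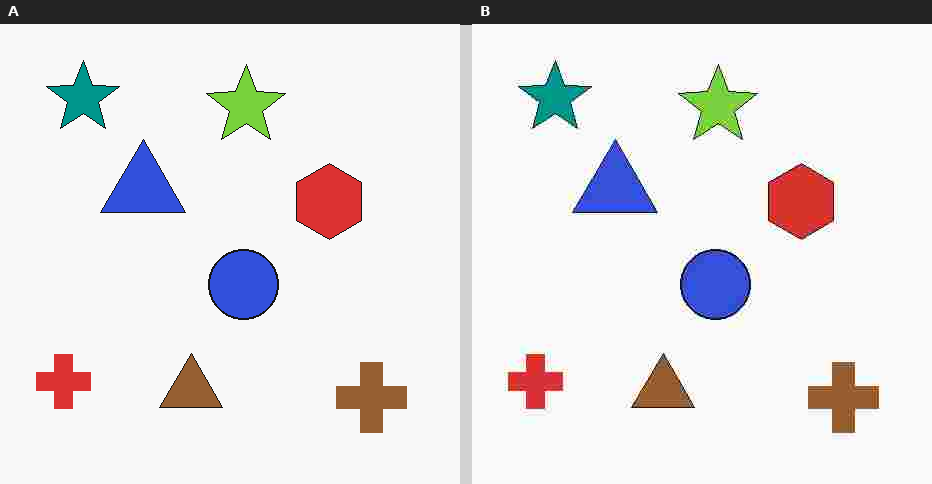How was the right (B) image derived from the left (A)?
The transformation is: degraded with heavy JPEG compression.

Blocky 8×8 compression artifacts appear around shape edges and the flat background shows ringing — characteristic JPEG degradation.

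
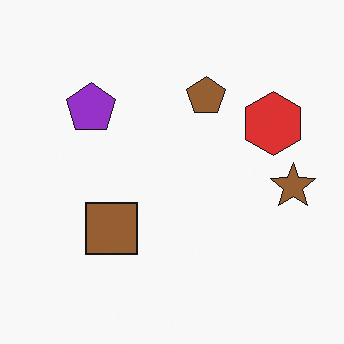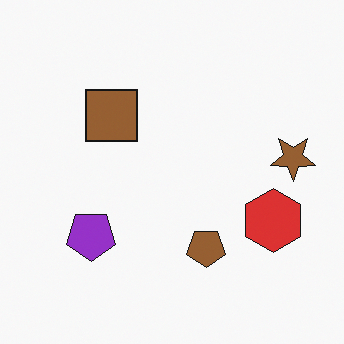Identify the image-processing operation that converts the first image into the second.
The second image is the first flipped vertically (top ↔ bottom).

The brown pentagon is in the top of the first image and the bottom of the second — shapes on opposite sides of the horizontal midline have swapped in a mirror flip.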